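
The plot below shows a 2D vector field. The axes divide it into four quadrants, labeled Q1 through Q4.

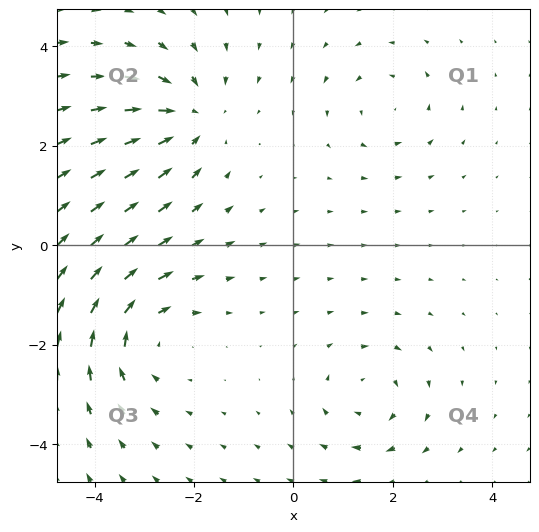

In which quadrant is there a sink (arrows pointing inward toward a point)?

Q2

The sink sits at approximately (-2.1, 2.6), which lies in quadrant Q2. The divergence there is about -4, negative as expected for a sink.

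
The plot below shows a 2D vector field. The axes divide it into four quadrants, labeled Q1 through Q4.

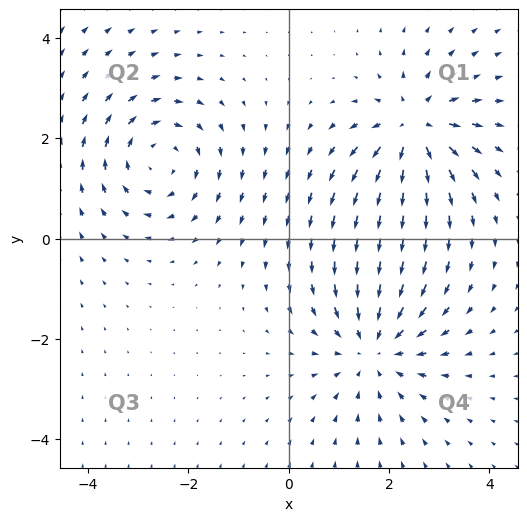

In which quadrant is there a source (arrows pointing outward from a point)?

Q1

The source sits at approximately (2.5, 2.2), which lies in quadrant Q1. The divergence there is about +5, positive as expected for a source.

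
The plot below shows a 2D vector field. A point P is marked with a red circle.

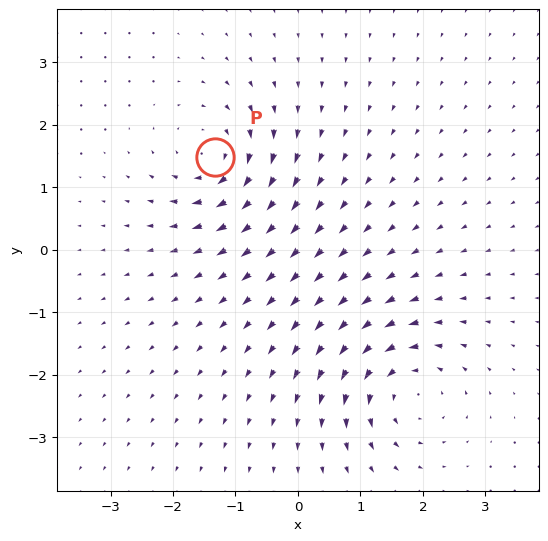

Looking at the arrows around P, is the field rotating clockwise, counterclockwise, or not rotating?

clockwise

Near P at (-1.3, 1.5) the arrows circulate clockwise. The curl (z-component) there is about -6; negative curl means clockwise rotation.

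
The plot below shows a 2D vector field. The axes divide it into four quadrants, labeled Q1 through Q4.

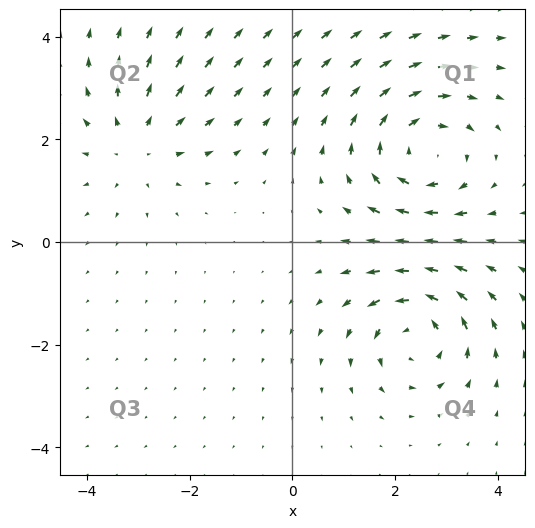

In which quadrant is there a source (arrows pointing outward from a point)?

Q2

The source sits at approximately (-3.0, 1.9), which lies in quadrant Q2. The divergence there is about +3, positive as expected for a source.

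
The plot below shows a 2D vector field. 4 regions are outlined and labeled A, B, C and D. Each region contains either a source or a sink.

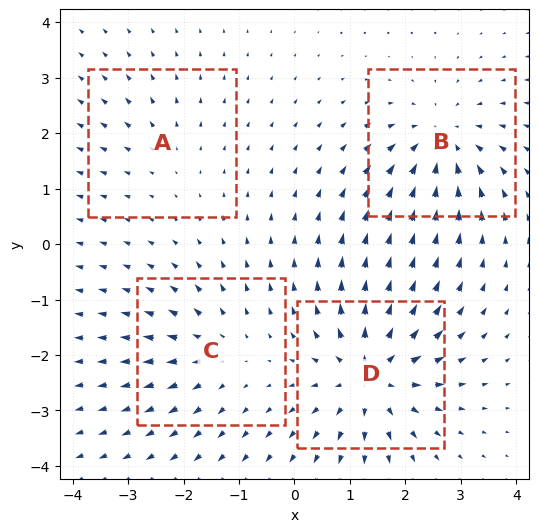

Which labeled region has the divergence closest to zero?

Divergence at each region's feature centre — A: about +2, B: about -6, C: about +4, D: about +7. Region A is closest to zero.

A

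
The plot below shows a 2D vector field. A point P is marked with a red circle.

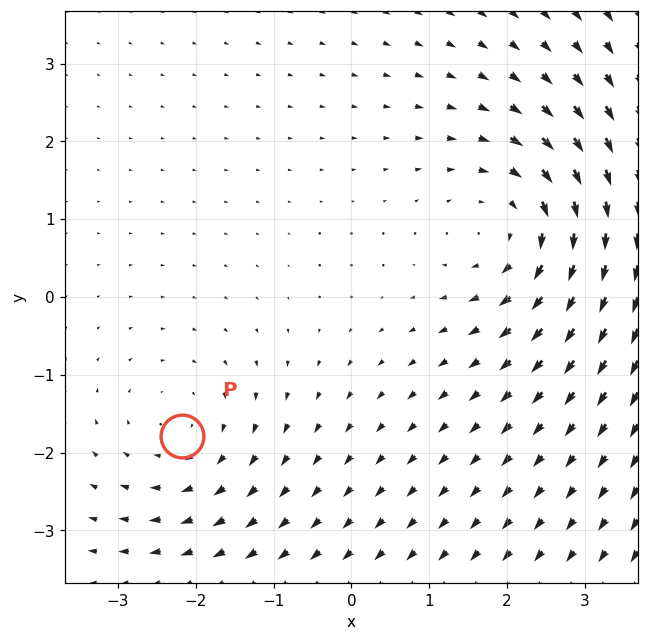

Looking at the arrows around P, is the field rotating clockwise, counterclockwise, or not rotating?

clockwise

Near P at (-2.2, -1.8) the arrows circulate clockwise. The curl (z-component) there is about -2; negative curl means clockwise rotation.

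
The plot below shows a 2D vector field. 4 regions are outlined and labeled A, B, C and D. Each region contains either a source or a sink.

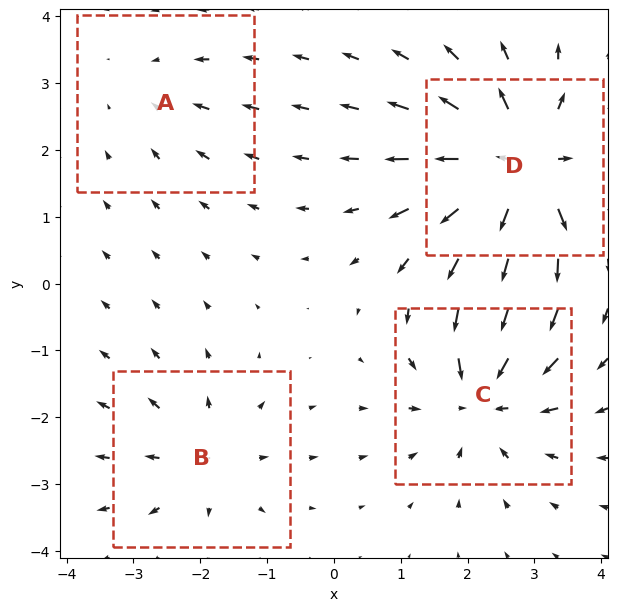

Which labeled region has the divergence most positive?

D

Divergence at each region's feature centre — A: about -2, B: about +4, C: about -6, D: about +8. Region D is most positive.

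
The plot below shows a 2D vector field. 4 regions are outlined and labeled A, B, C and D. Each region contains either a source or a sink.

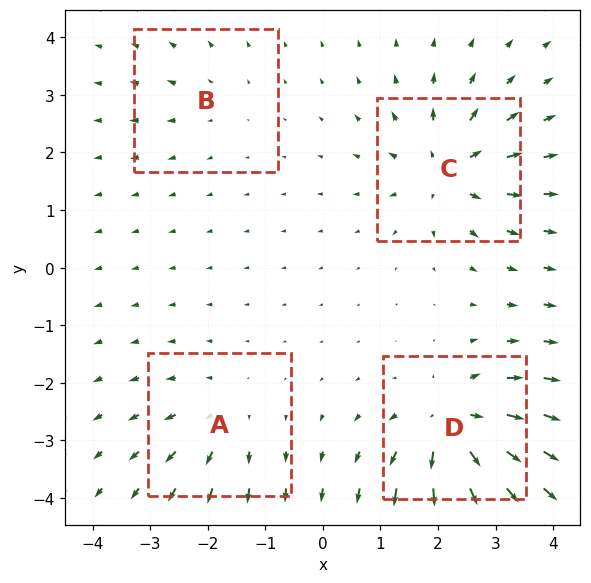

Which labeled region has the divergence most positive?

Divergence at each region's feature centre — A: about +4, B: about +2, C: about +6, D: about +8. Region D is most positive.

D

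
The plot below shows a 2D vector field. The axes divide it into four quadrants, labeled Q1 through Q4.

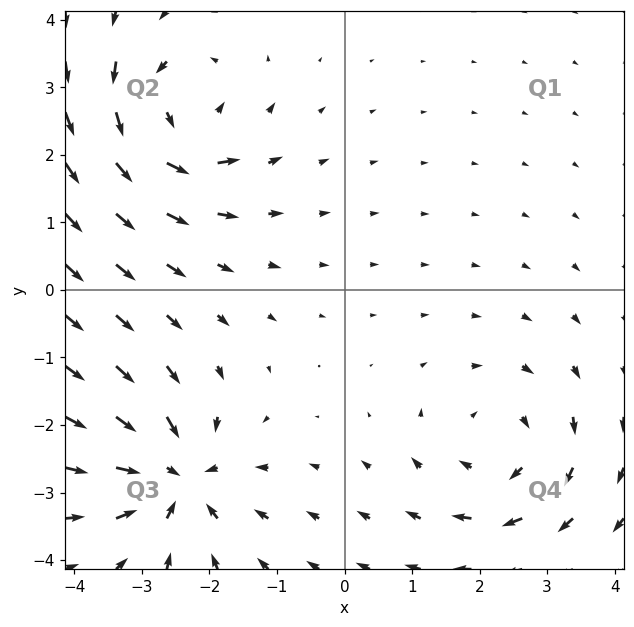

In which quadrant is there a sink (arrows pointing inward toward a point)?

Q3

The sink sits at approximately (-2.5, -2.8), which lies in quadrant Q3. The divergence there is about -4, negative as expected for a sink.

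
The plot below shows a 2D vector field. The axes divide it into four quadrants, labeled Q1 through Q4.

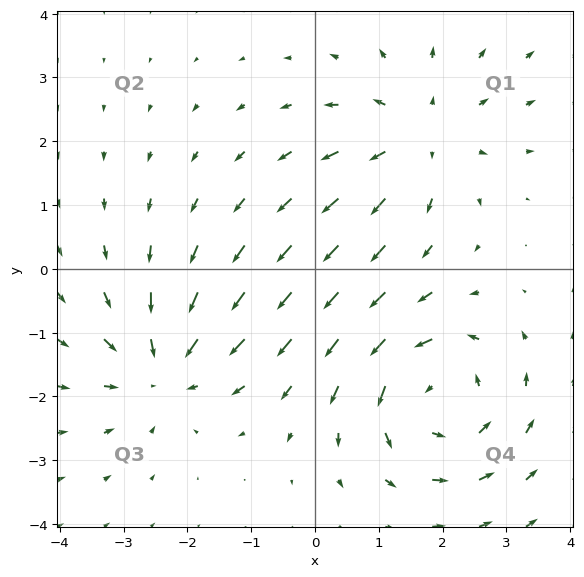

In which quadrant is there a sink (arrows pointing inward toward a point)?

The sink sits at approximately (-2.4, -1.5), which lies in quadrant Q3. The divergence there is about -4, negative as expected for a sink.

Q3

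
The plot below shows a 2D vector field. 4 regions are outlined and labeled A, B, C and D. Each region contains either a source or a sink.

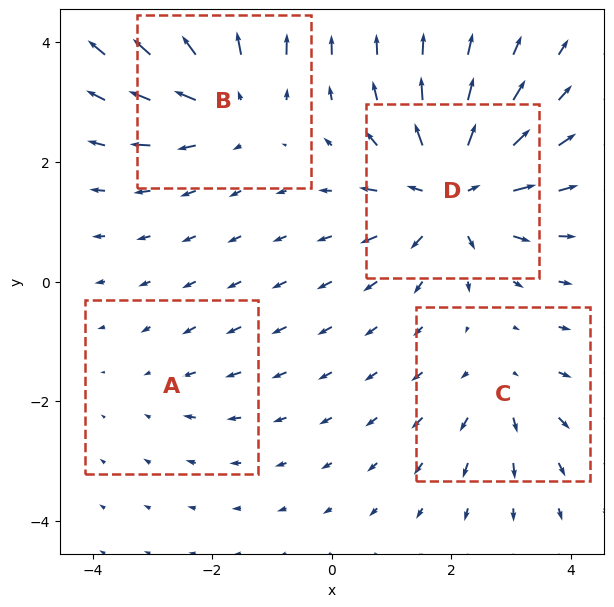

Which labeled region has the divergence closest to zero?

Divergence at each region's feature centre — A: about -2, B: about +5, C: about +3, D: about +7. Region A is closest to zero.

A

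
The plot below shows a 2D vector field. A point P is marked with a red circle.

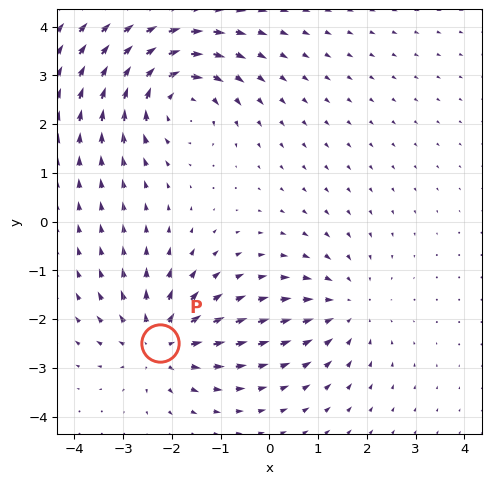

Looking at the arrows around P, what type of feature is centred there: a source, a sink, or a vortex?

source

At P (-2.2, -2.5) the arrows spread outward. Divergence about +4, curl ≈0 — positive divergence with near-zero curl is a source.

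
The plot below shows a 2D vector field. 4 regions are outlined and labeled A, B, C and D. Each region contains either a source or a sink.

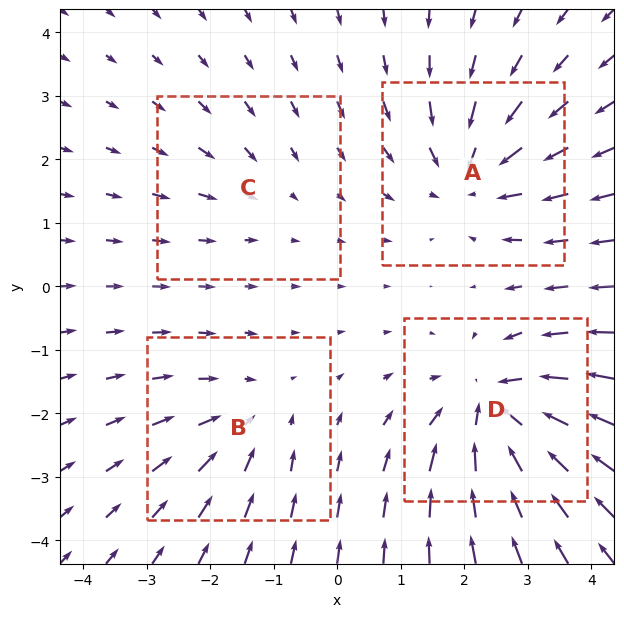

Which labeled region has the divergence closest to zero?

C

Divergence at each region's feature centre — A: about -5, B: about -3, C: about -2, D: about -6. Region C is closest to zero.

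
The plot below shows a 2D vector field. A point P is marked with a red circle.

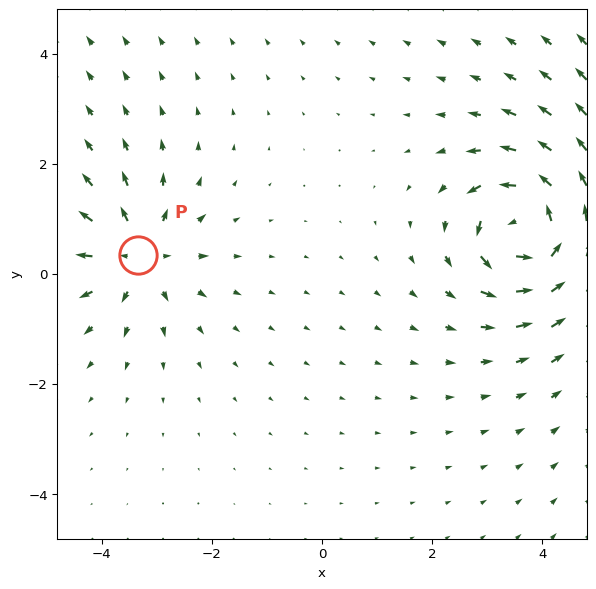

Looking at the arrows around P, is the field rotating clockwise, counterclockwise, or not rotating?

not rotating

Near P at (-3.3, 0.3) the arrows show no circulation. The curl there is ≈0.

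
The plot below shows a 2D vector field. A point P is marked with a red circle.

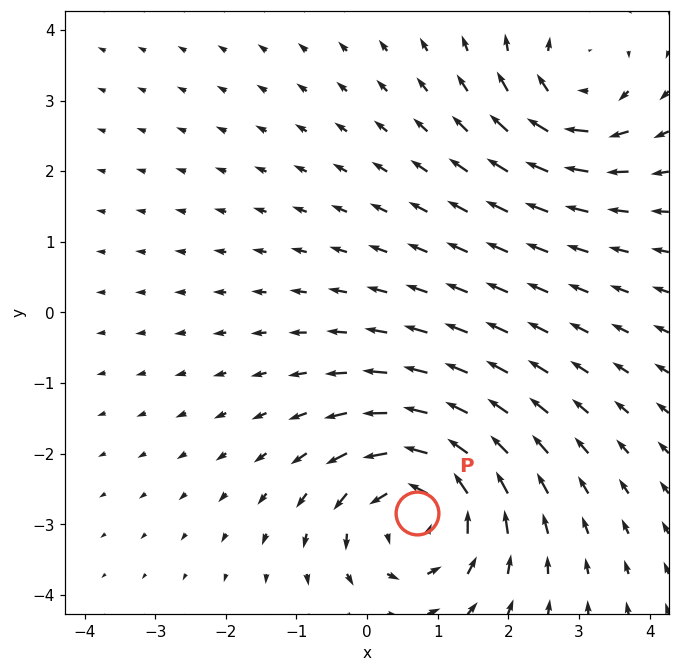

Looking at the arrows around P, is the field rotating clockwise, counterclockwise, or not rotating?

counterclockwise

Near P at (0.7, -2.8) the arrows circulate counterclockwise. The curl (z-component) there is about +5; positive curl means counterclockwise rotation.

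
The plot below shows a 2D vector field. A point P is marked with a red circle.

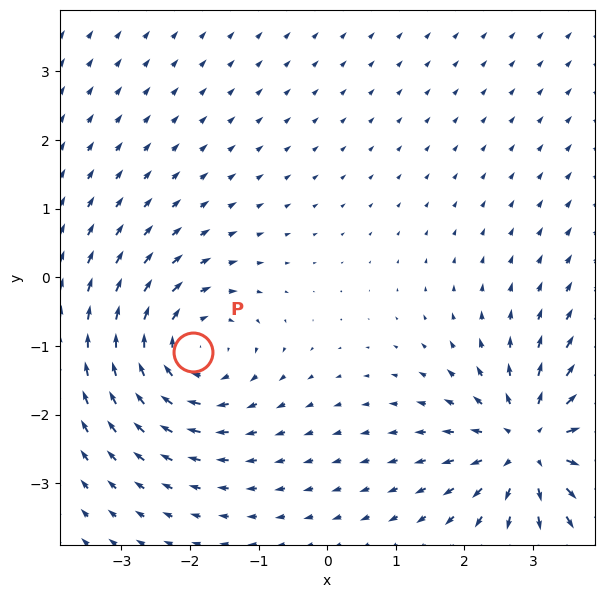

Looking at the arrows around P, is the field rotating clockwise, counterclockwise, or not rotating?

clockwise

Near P at (-2.0, -1.1) the arrows circulate clockwise. The curl (z-component) there is about -4; negative curl means clockwise rotation.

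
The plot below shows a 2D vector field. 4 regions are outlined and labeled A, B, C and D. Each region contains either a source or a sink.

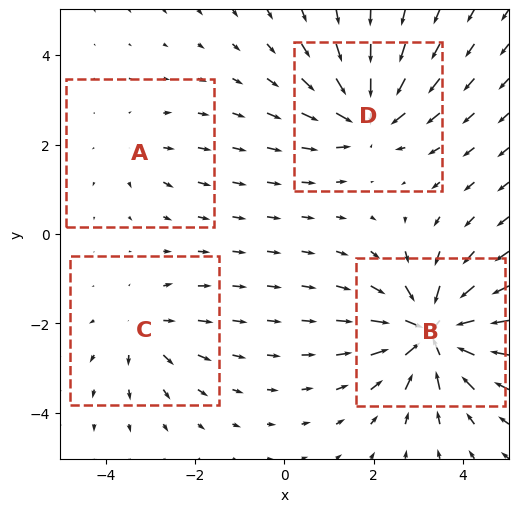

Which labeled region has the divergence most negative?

B

Divergence at each region's feature centre — A: about +2, B: about -9, C: about +4, D: about -6. Region B is most negative.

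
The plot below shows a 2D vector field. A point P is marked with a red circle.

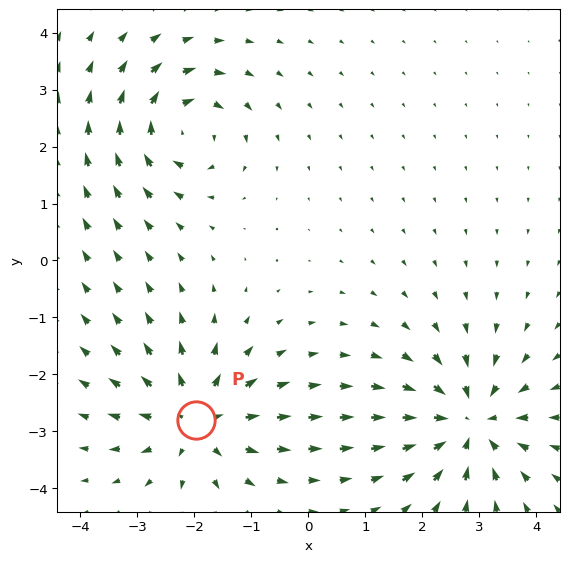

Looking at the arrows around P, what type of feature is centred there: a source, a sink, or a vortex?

At P (-2.0, -2.8) the arrows spread outward. Divergence about +5, curl ≈0 — positive divergence with near-zero curl is a source.

source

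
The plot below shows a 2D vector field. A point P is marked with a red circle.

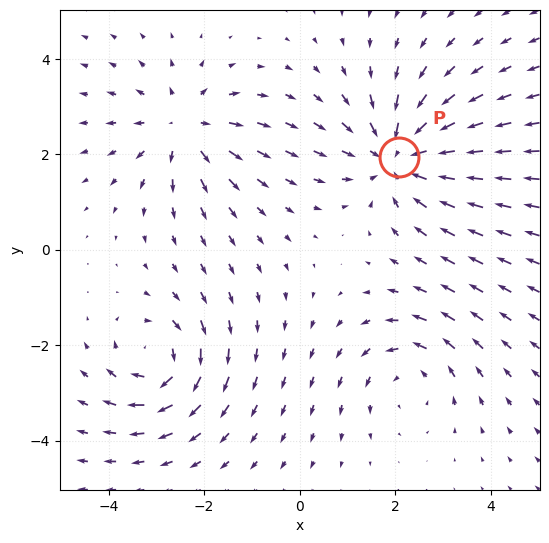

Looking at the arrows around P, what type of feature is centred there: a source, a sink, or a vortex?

At P (2.1, 1.9) the arrows converge inward. Divergence about -4, curl ≈0 — negative divergence with near-zero curl is a sink.

sink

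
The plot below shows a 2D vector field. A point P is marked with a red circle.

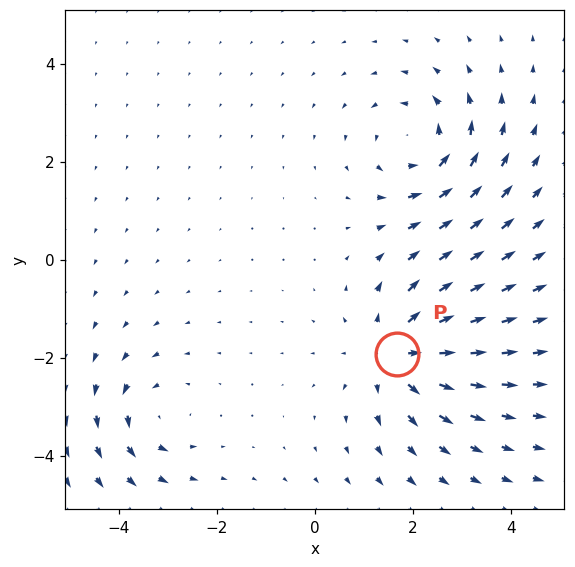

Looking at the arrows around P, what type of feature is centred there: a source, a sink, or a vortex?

At P (1.7, -1.9) the arrows spread outward. Divergence about +4, curl ≈0 — positive divergence with near-zero curl is a source.

source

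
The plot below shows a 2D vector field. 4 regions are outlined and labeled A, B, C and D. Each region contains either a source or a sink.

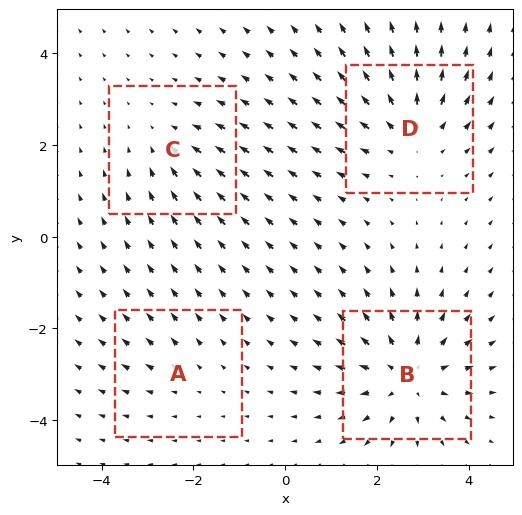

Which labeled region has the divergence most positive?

Divergence at each region's feature centre — A: about +2, B: about +6, C: about -3, D: about +5. Region B is most positive.

B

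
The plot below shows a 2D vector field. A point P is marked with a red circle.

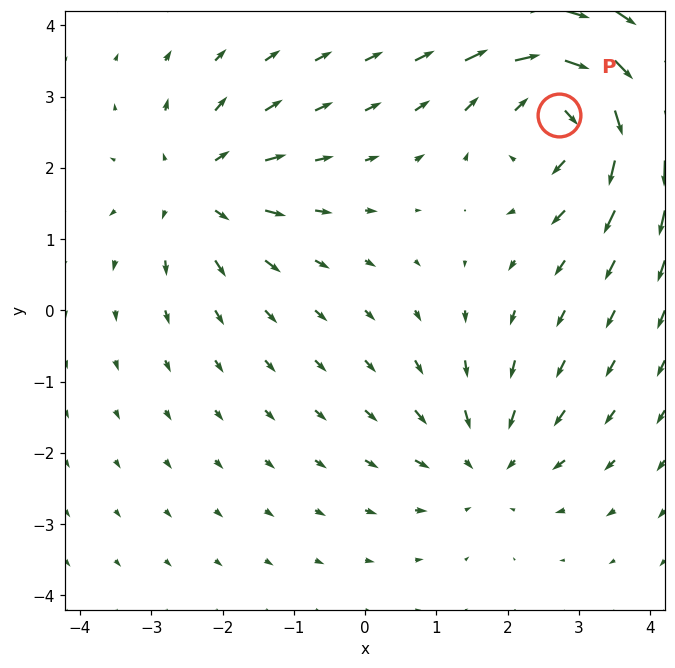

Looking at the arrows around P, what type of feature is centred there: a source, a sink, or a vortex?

At P (2.7, 2.7) the arrows circulate clockwise. Divergence ≈0, curl about -5 — near-zero divergence with nonzero curl is a vortex.

vortex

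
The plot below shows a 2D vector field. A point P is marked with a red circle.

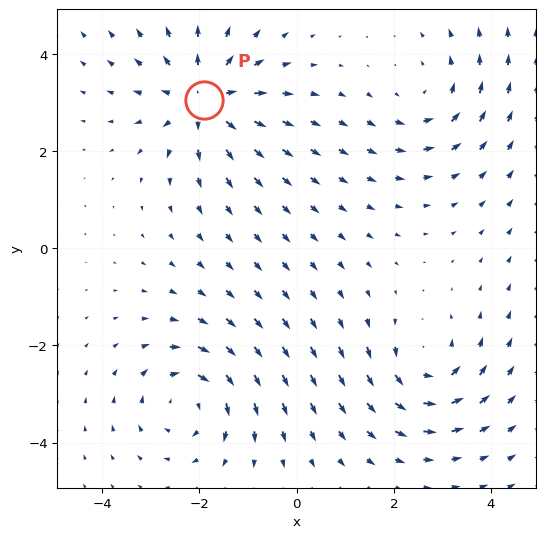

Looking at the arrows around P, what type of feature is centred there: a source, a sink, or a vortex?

At P (-1.9, 3.1) the arrows spread outward. Divergence about +5, curl ≈0 — positive divergence with near-zero curl is a source.

source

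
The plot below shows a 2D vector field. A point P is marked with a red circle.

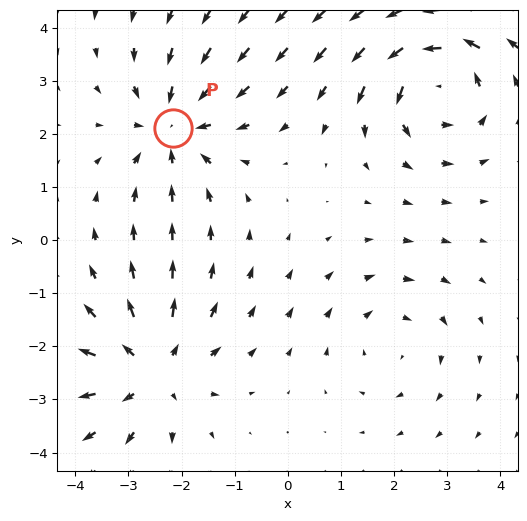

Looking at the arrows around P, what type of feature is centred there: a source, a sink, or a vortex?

At P (-2.2, 2.1) the arrows converge inward. Divergence about -4, curl ≈0 — negative divergence with near-zero curl is a sink.

sink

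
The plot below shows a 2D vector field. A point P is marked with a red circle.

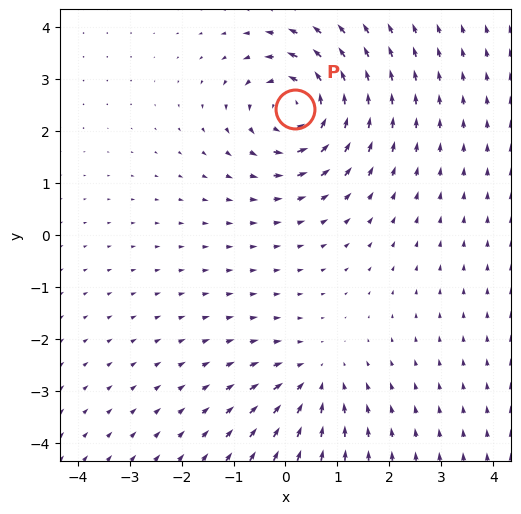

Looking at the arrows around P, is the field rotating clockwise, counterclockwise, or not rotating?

Near P at (0.2, 2.4) the arrows circulate counterclockwise. The curl (z-component) there is about +5; positive curl means counterclockwise rotation.

counterclockwise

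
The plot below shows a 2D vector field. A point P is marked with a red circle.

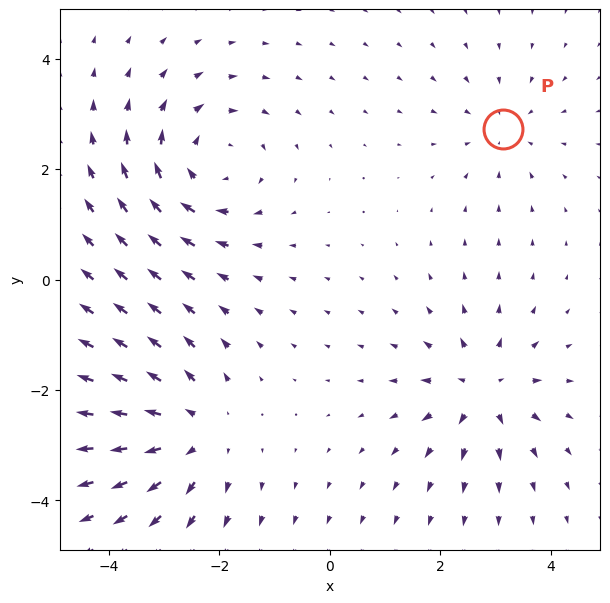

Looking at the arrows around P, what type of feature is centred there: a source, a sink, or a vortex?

sink

At P (3.1, 2.7) the arrows converge inward. Divergence about -3, curl ≈0 — negative divergence with near-zero curl is a sink.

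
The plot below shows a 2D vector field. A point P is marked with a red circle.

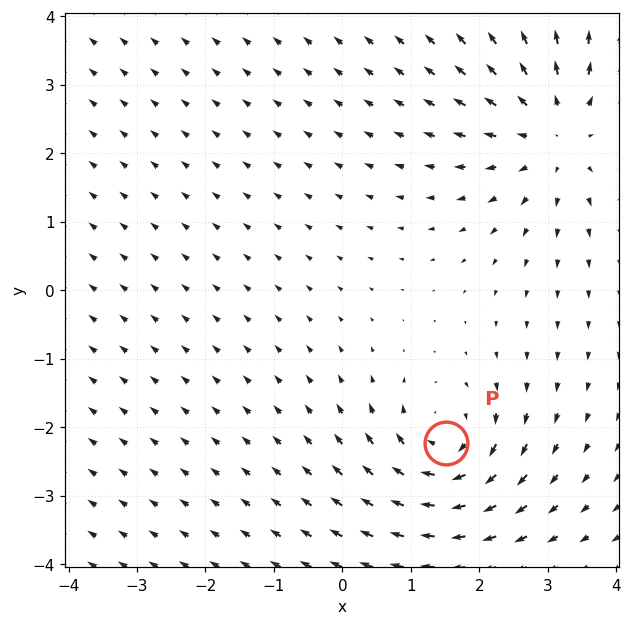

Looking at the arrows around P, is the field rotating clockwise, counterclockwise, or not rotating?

clockwise

Near P at (1.5, -2.2) the arrows circulate clockwise. The curl (z-component) there is about -4; negative curl means clockwise rotation.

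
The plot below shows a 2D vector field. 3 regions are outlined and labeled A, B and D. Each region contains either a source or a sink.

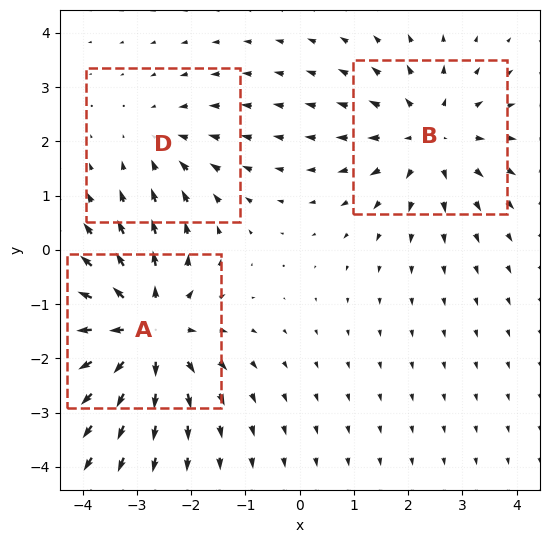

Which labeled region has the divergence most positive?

Divergence at each region's feature centre — A: about +4, B: about +3, D: about -2. Region A is most positive.

A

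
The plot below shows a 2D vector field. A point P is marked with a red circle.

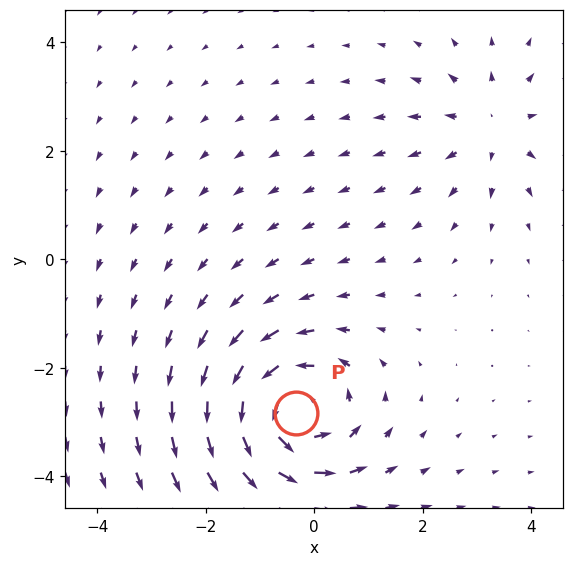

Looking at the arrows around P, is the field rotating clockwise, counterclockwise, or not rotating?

counterclockwise

Near P at (-0.3, -2.8) the arrows circulate counterclockwise. The curl (z-component) there is about +4; positive curl means counterclockwise rotation.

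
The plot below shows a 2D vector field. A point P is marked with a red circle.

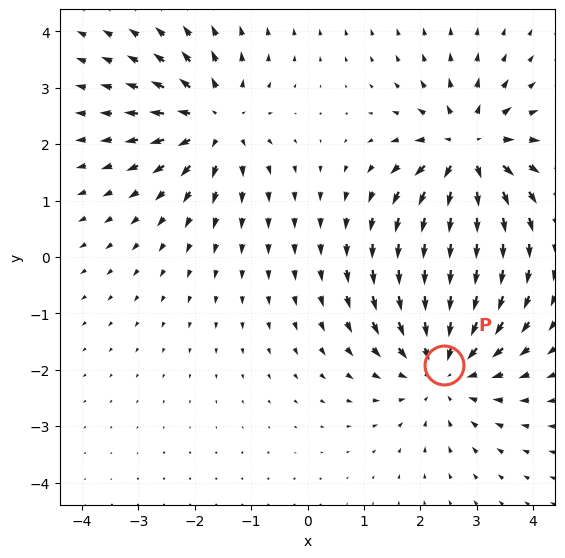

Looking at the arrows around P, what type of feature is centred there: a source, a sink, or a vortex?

At P (2.4, -1.9) the arrows converge inward. Divergence about -3, curl ≈0 — negative divergence with near-zero curl is a sink.

sink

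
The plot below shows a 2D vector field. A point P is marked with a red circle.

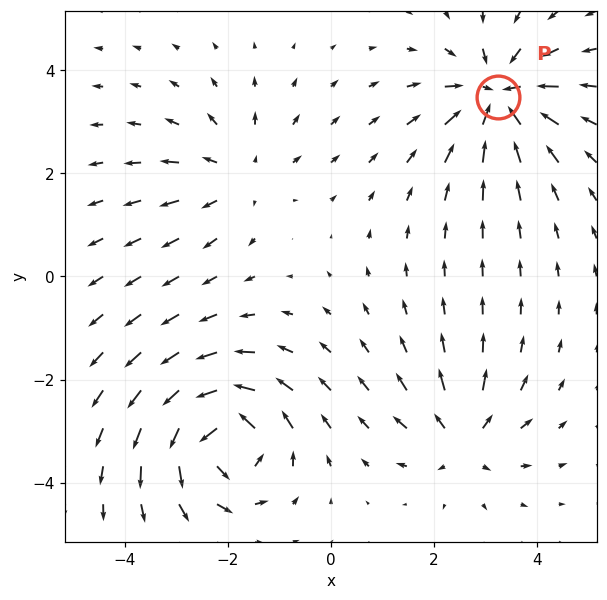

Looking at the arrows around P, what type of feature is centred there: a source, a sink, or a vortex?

At P (3.3, 3.5) the arrows converge inward. Divergence about -6, curl ≈0 — negative divergence with near-zero curl is a sink.

sink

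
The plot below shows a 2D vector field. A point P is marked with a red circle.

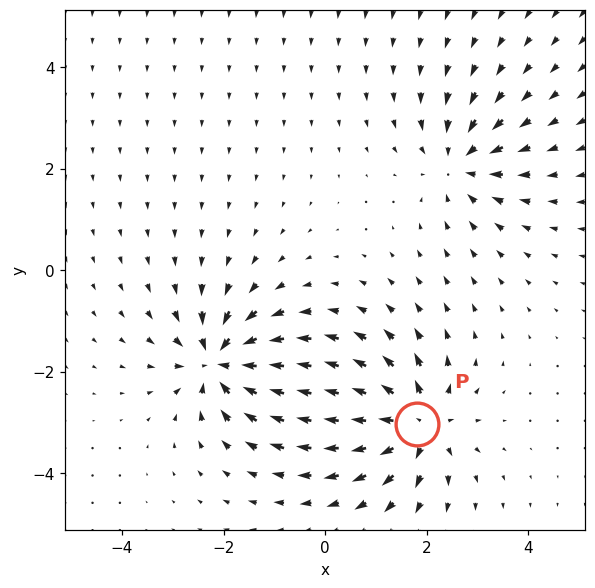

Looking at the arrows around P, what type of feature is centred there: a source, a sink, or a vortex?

source

At P (1.8, -3.0) the arrows spread outward. Divergence about +6, curl ≈0 — positive divergence with near-zero curl is a source.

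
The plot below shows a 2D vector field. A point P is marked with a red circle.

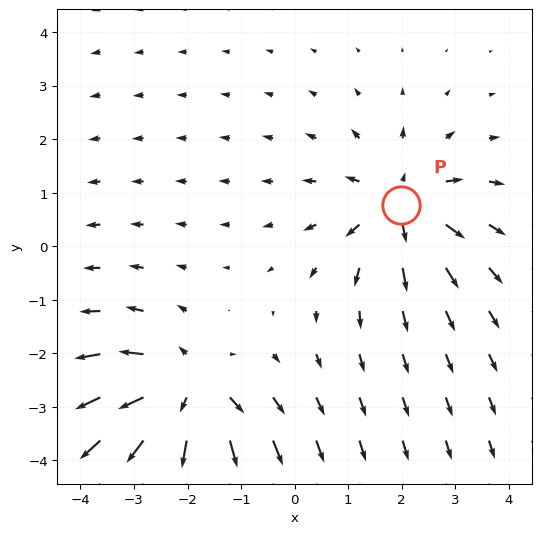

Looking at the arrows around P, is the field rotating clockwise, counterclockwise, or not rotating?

not rotating

Near P at (2.0, 0.8) the arrows show no circulation. The curl there is ≈0.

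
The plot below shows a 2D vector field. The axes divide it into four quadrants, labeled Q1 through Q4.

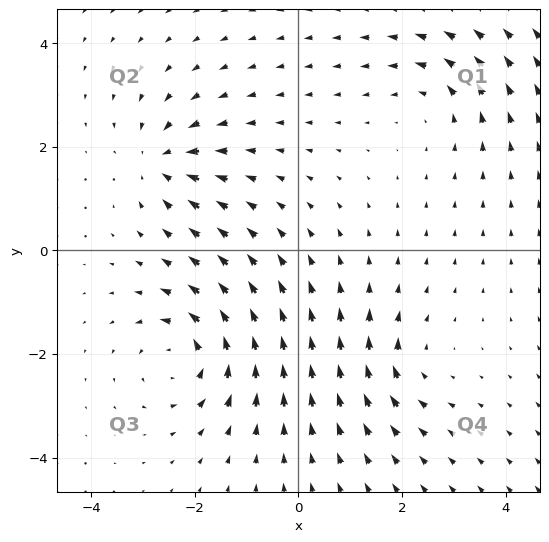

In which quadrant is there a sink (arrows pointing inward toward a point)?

The sink sits at approximately (-2.6, 1.7), which lies in quadrant Q2. The divergence there is about -5, negative as expected for a sink.

Q2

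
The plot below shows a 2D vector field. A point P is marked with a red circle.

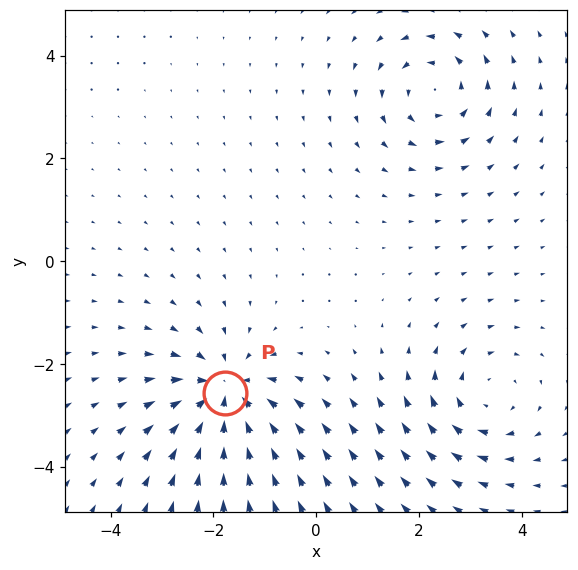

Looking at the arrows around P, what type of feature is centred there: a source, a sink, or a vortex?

At P (-1.8, -2.6) the arrows converge inward. Divergence about -6, curl ≈0 — negative divergence with near-zero curl is a sink.

sink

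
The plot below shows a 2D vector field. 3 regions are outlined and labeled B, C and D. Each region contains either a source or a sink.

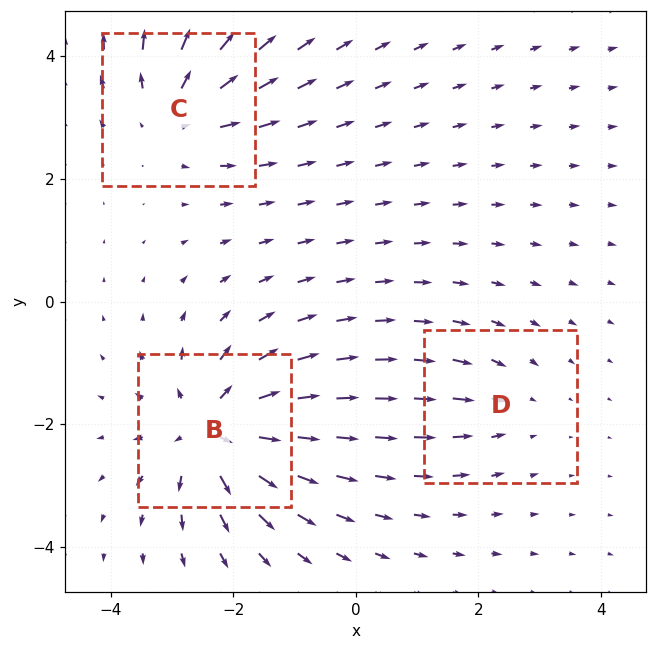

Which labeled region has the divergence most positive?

B

Divergence at each region's feature centre — B: about +5, C: about +4, D: about -2. Region B is most positive.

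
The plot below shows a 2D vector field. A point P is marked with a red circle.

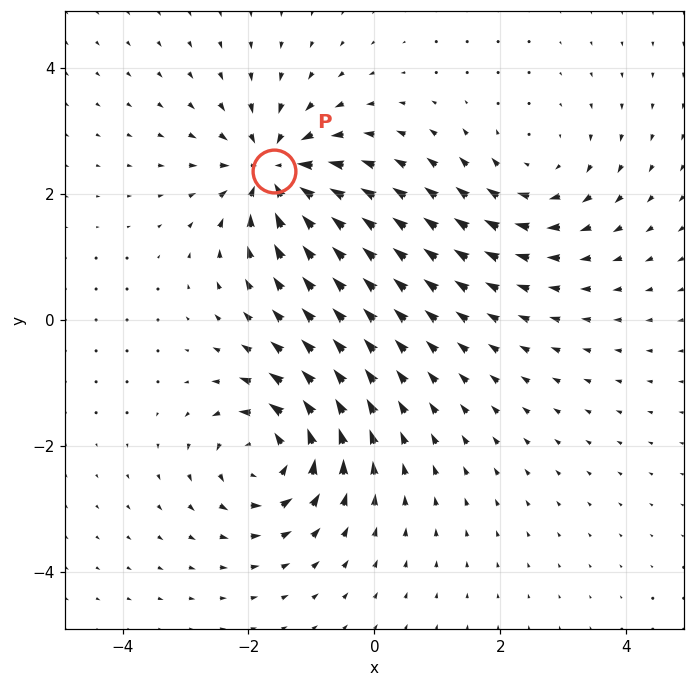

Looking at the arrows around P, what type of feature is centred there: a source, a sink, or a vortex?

sink

At P (-1.6, 2.4) the arrows converge inward. Divergence about -7, curl ≈0 — negative divergence with near-zero curl is a sink.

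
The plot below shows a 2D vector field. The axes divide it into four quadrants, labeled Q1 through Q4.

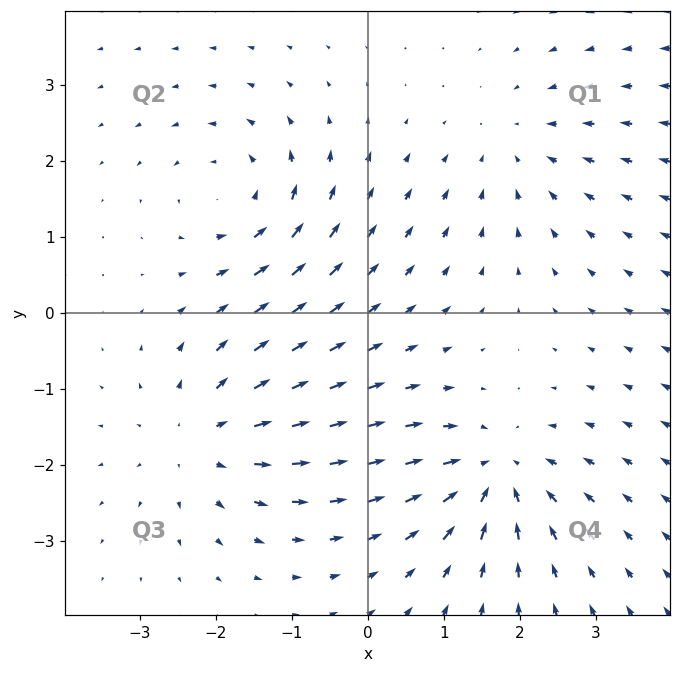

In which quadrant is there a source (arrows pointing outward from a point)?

The source sits at approximately (-2.1, -1.6), which lies in quadrant Q3. The divergence there is about +4, positive as expected for a source.

Q3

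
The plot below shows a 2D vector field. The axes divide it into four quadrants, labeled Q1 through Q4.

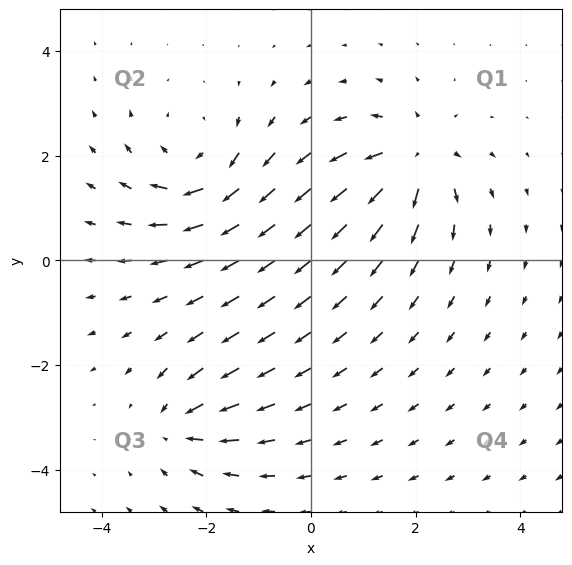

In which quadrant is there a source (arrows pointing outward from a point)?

Q1

The source sits at approximately (2.0, 2.0), which lies in quadrant Q1. The divergence there is about +5, positive as expected for a source.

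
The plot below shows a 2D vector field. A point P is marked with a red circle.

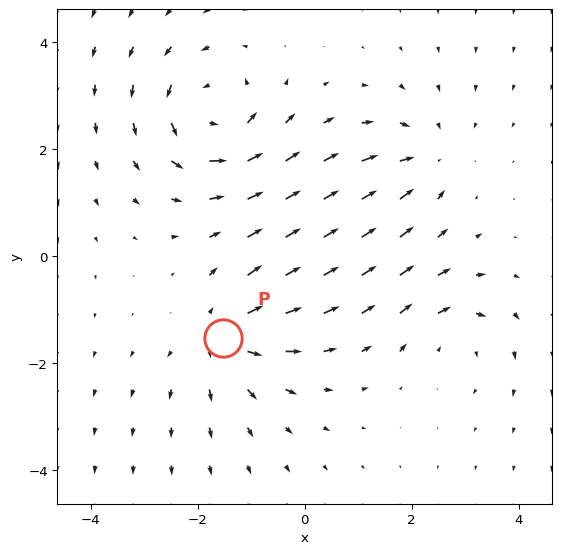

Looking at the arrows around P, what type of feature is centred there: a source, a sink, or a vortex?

At P (-1.5, -1.5) the arrows spread outward. Divergence about +4, curl ≈0 — positive divergence with near-zero curl is a source.

source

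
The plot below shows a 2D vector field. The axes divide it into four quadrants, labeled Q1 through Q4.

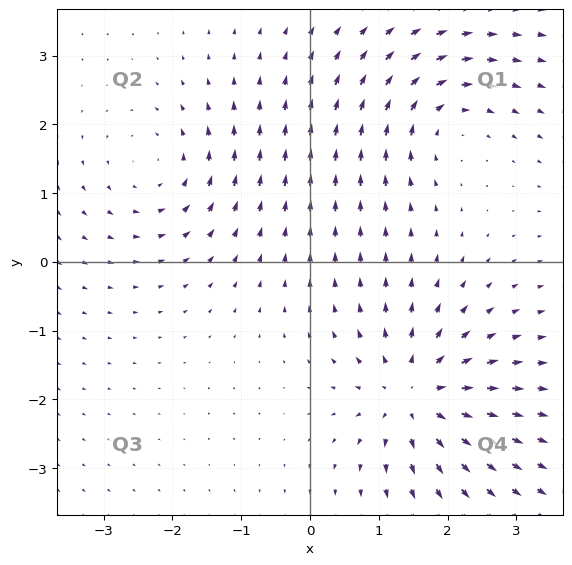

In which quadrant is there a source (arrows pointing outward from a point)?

Q4

The source sits at approximately (1.5, -1.9), which lies in quadrant Q4. The divergence there is about +5, positive as expected for a source.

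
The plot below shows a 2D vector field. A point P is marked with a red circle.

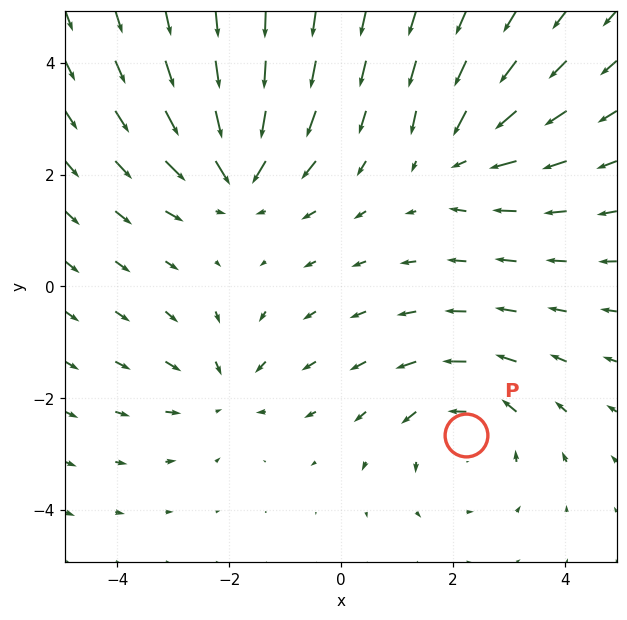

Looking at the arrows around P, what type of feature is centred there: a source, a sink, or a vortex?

vortex

At P (2.2, -2.7) the arrows circulate counterclockwise. Divergence ≈0, curl about +3 — near-zero divergence with nonzero curl is a vortex.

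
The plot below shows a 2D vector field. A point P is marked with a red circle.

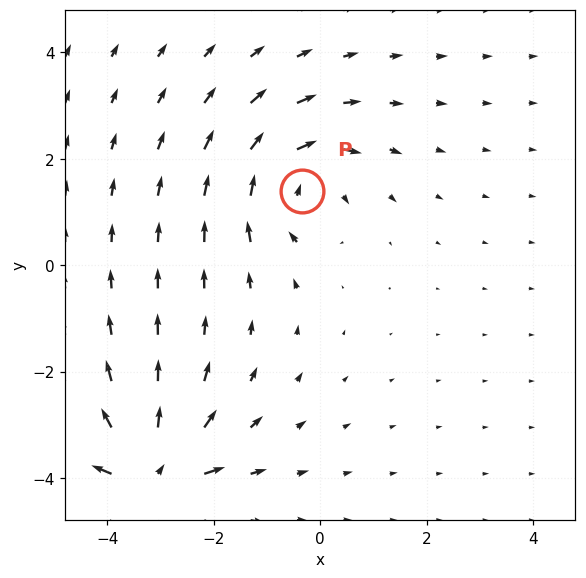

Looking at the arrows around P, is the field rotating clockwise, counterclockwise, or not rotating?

Near P at (-0.3, 1.4) the arrows circulate clockwise. The curl (z-component) there is about -3; negative curl means clockwise rotation.

clockwise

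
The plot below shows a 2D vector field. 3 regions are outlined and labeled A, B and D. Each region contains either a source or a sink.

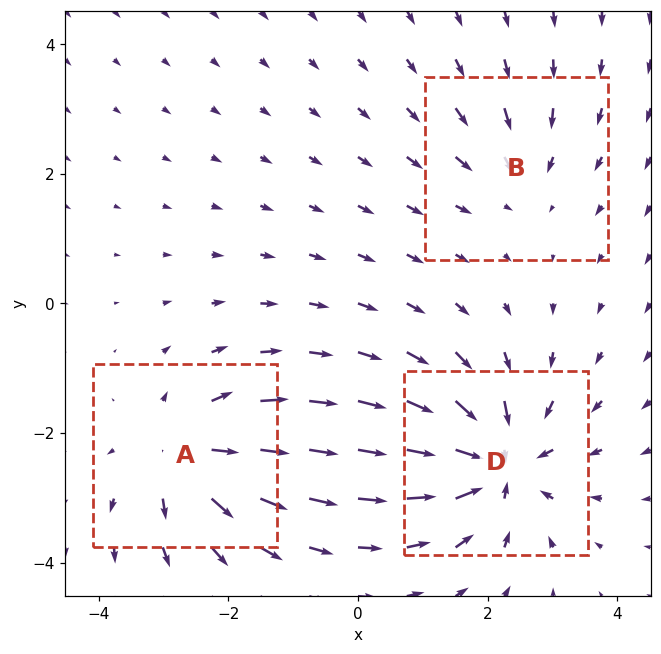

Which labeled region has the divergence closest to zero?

Divergence at each region's feature centre — A: about +4, B: about -2, D: about -6. Region B is closest to zero.

B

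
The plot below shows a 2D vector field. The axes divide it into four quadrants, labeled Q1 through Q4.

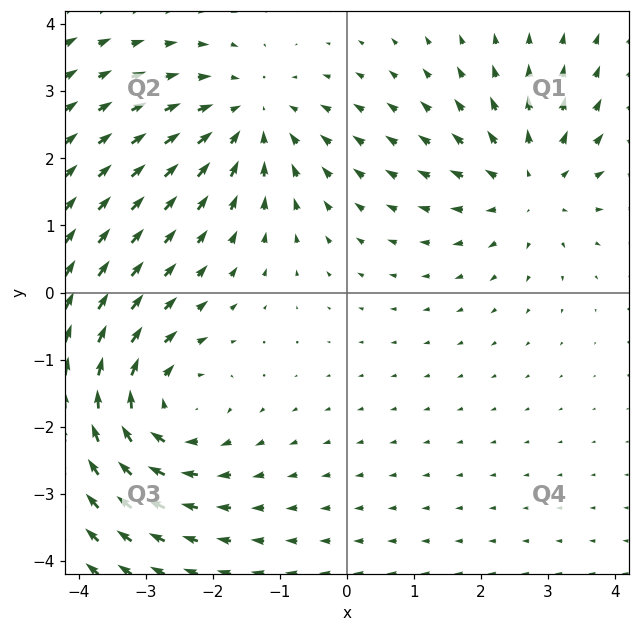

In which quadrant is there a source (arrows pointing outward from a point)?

The source sits at approximately (2.7, 1.6), which lies in quadrant Q1. The divergence there is about +3, positive as expected for a source.

Q1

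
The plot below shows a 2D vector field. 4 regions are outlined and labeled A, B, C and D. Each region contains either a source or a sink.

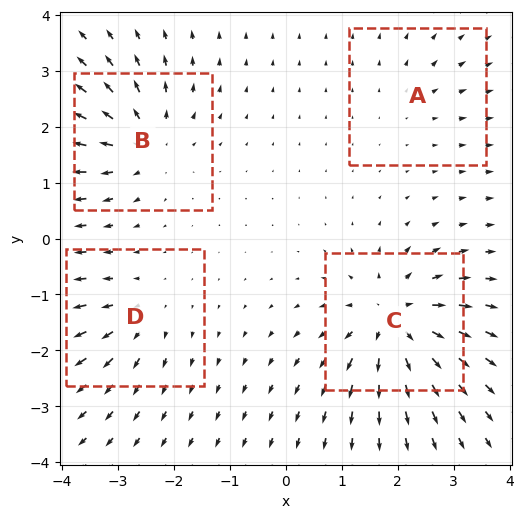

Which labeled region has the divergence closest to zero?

Divergence at each region's feature centre — A: about +2, B: about +6, C: about +8, D: about +4. Region A is closest to zero.

A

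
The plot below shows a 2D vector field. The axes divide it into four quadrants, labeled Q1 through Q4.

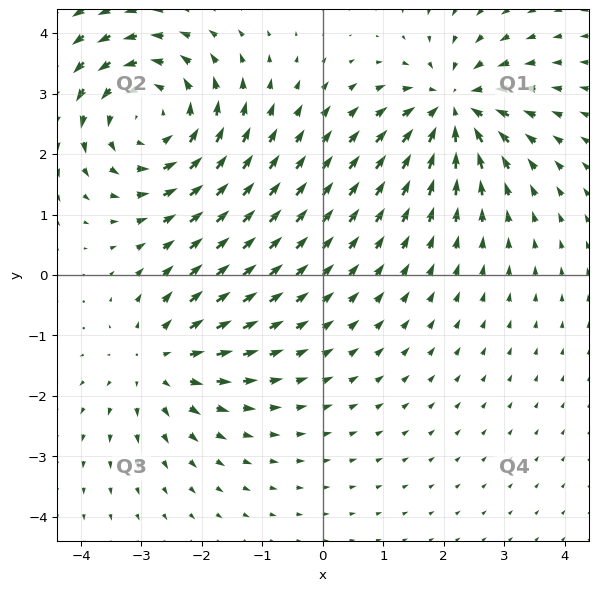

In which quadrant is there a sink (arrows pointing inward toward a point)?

Q1

The sink sits at approximately (2.2, 2.8), which lies in quadrant Q1. The divergence there is about -5, negative as expected for a sink.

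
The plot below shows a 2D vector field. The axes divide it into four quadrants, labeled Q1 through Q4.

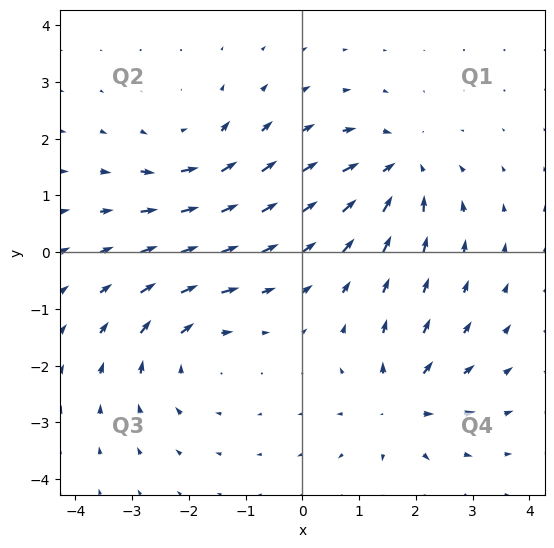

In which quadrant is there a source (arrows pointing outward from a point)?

Q4

The source sits at approximately (1.7, -2.7), which lies in quadrant Q4. The divergence there is about +5, positive as expected for a source.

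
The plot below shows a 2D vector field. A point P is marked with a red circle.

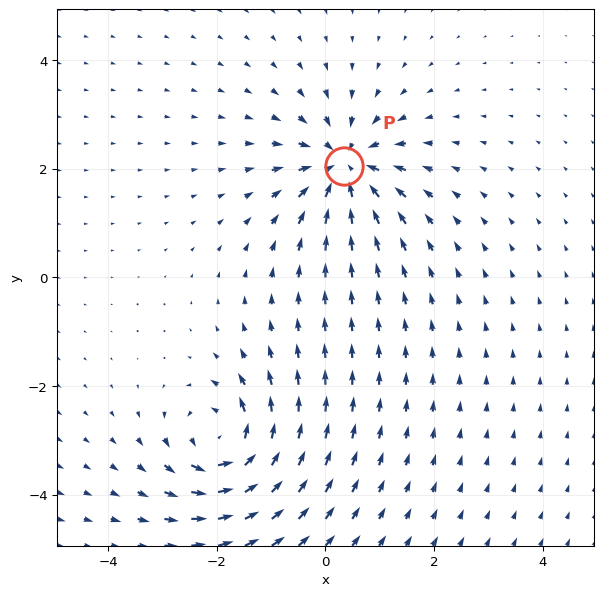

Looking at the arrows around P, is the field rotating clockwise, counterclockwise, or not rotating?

not rotating

Near P at (0.3, 2.1) the arrows show no circulation. The curl there is ≈0.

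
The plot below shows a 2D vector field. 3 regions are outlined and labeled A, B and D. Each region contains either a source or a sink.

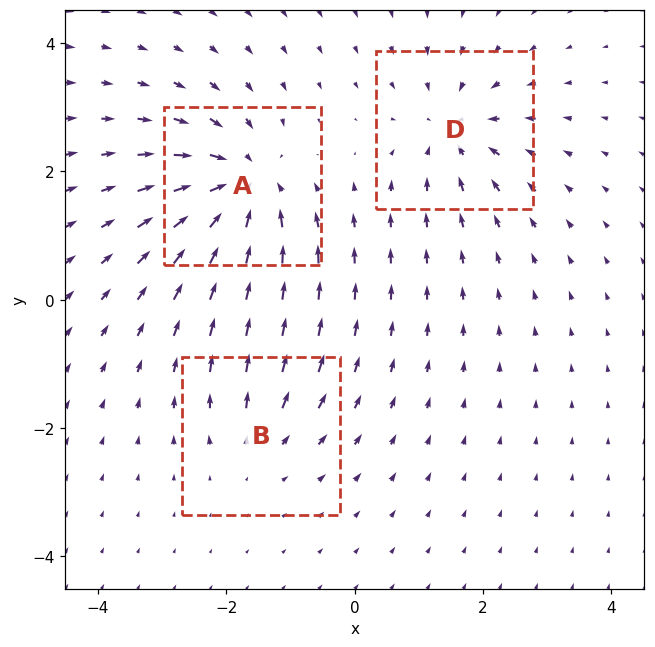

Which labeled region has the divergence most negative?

Divergence at each region's feature centre — A: about -6, B: about +2, D: about -4. Region A is most negative.

A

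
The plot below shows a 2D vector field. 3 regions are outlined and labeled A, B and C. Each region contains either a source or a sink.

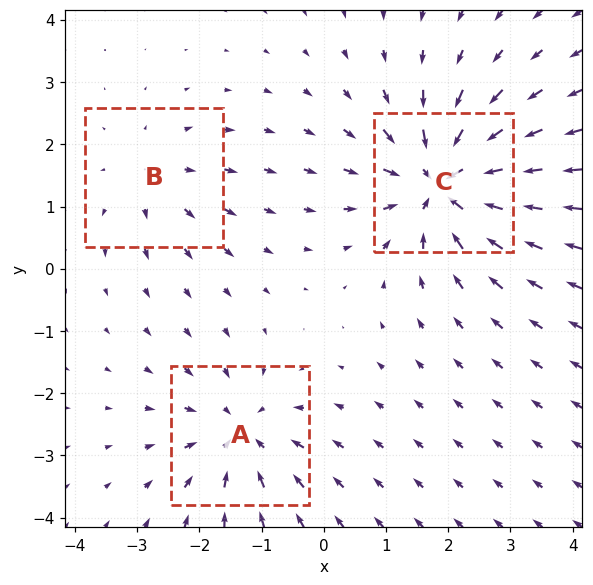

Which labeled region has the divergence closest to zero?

B

Divergence at each region's feature centre — A: about -3, B: about +2, C: about -5. Region B is closest to zero.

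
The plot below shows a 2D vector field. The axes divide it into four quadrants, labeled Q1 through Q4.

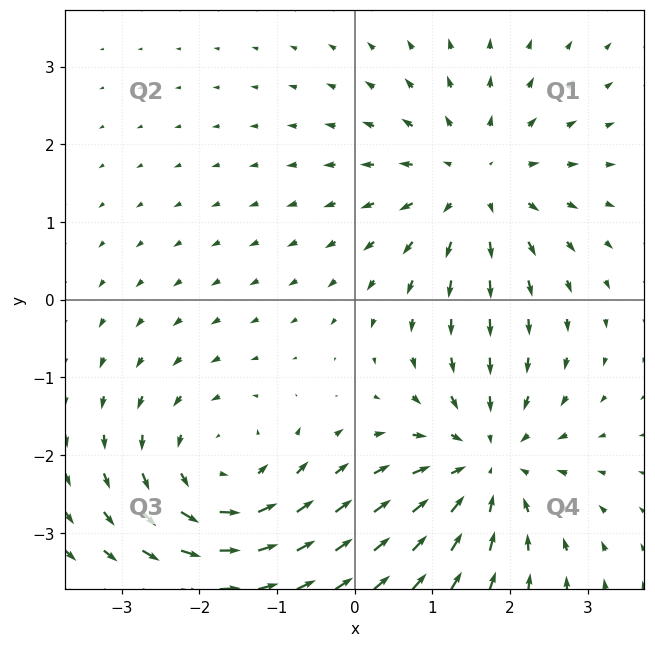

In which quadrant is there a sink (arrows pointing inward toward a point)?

Q4

The sink sits at approximately (1.7, -2.1), which lies in quadrant Q4. The divergence there is about -5, negative as expected for a sink.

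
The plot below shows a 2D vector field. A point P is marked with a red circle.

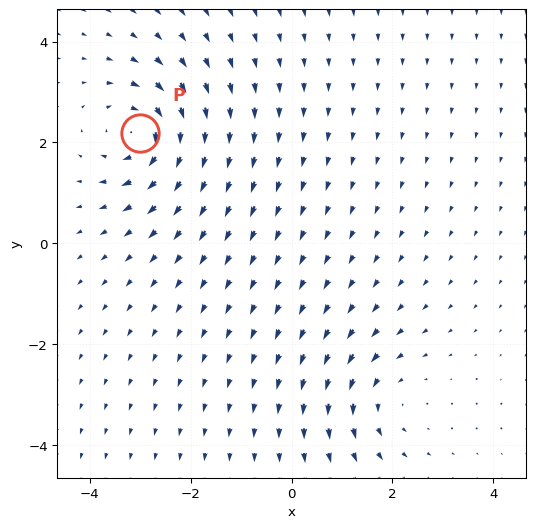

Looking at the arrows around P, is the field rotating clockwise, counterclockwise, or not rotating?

Near P at (-3.0, 2.2) the arrows circulate clockwise. The curl (z-component) there is about -5; negative curl means clockwise rotation.

clockwise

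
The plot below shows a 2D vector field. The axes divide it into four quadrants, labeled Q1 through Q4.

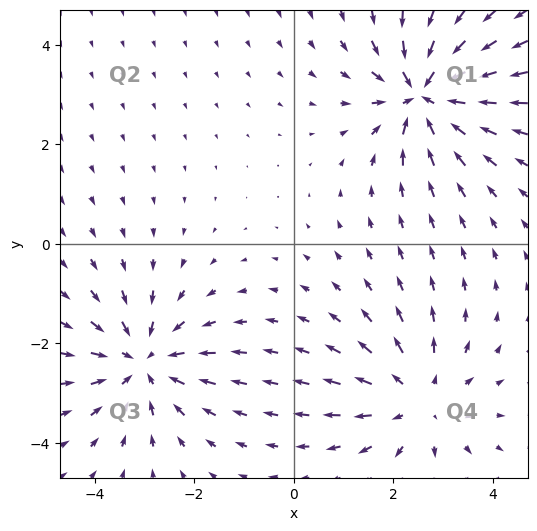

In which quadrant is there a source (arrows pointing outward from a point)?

Q4

The source sits at approximately (2.5, -3.2), which lies in quadrant Q4. The divergence there is about +3, positive as expected for a source.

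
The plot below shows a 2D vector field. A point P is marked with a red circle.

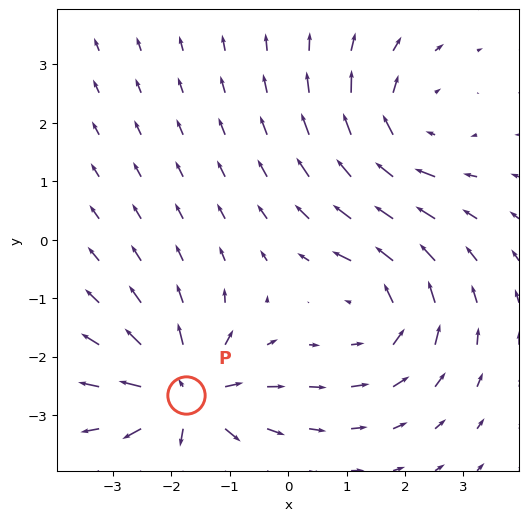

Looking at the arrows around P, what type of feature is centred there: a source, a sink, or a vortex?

At P (-1.7, -2.7) the arrows spread outward. Divergence about +6, curl ≈0 — positive divergence with near-zero curl is a source.

source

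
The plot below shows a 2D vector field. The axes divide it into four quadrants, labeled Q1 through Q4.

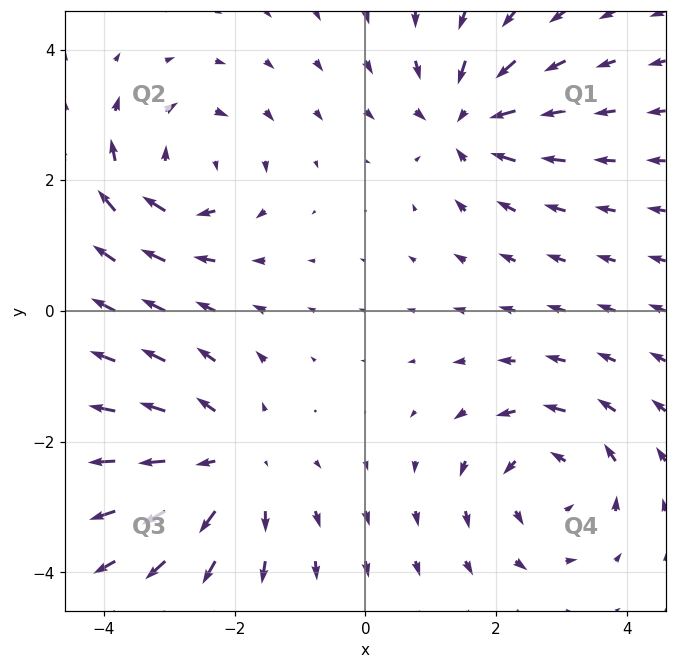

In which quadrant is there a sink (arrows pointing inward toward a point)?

The sink sits at approximately (1.5, 2.9), which lies in quadrant Q1. The divergence there is about -4, negative as expected for a sink.

Q1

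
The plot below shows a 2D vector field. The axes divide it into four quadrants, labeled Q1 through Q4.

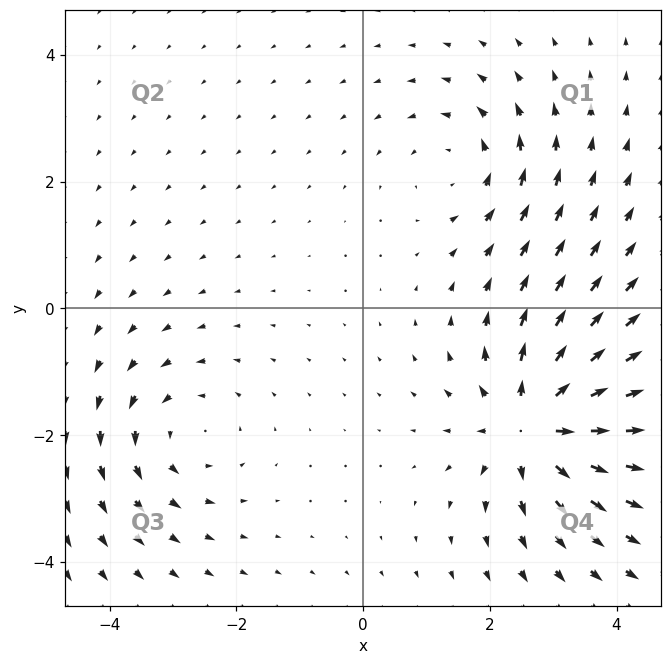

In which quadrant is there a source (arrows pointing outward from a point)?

Q4

The source sits at approximately (2.7, -1.8), which lies in quadrant Q4. The divergence there is about +6, positive as expected for a source.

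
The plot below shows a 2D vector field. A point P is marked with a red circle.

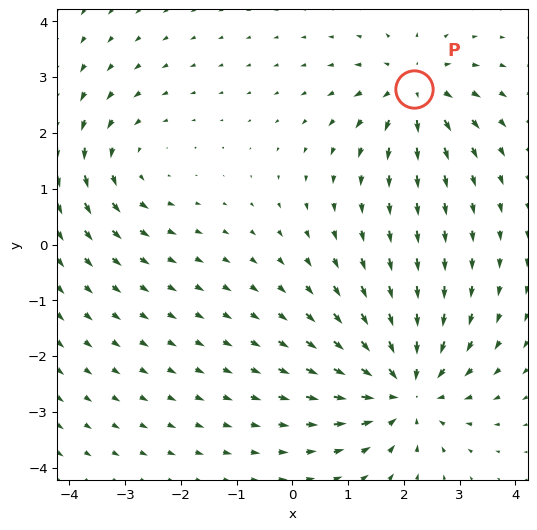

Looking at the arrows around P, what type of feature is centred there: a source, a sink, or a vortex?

source

At P (2.2, 2.8) the arrows spread outward. Divergence about +4, curl ≈0 — positive divergence with near-zero curl is a source.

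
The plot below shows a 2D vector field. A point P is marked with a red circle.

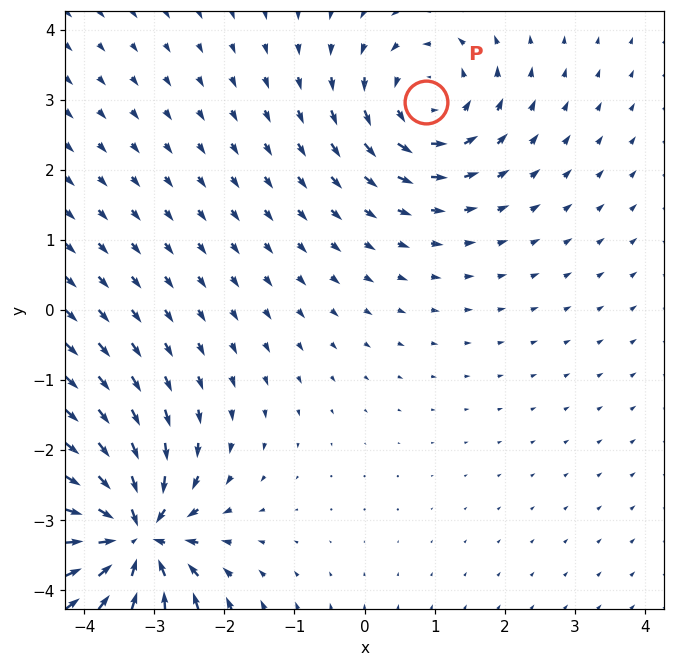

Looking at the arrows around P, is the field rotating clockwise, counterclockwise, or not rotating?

counterclockwise

Near P at (0.9, 3.0) the arrows circulate counterclockwise. The curl (z-component) there is about +3; positive curl means counterclockwise rotation.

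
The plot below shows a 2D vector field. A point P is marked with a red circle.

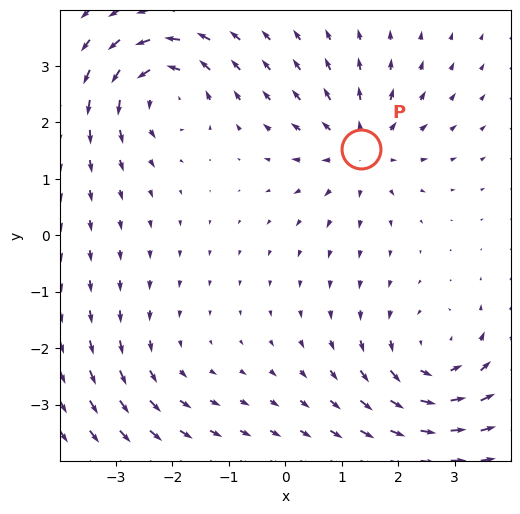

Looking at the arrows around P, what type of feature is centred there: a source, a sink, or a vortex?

source

At P (1.3, 1.5) the arrows spread outward. Divergence about +5, curl ≈0 — positive divergence with near-zero curl is a source.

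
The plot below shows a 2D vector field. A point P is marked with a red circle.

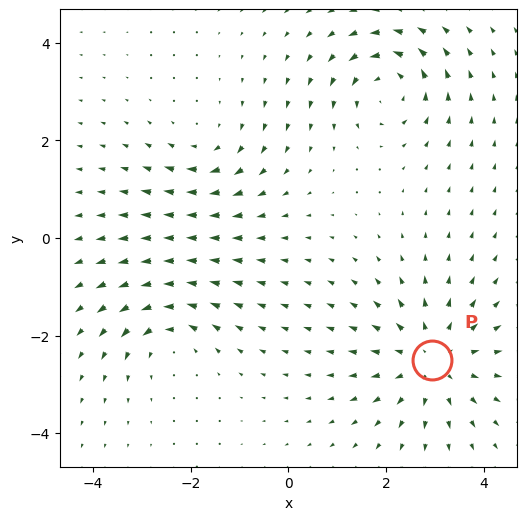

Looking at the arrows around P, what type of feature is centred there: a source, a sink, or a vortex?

At P (3.0, -2.5) the arrows spread outward. Divergence about +4, curl ≈0 — positive divergence with near-zero curl is a source.

source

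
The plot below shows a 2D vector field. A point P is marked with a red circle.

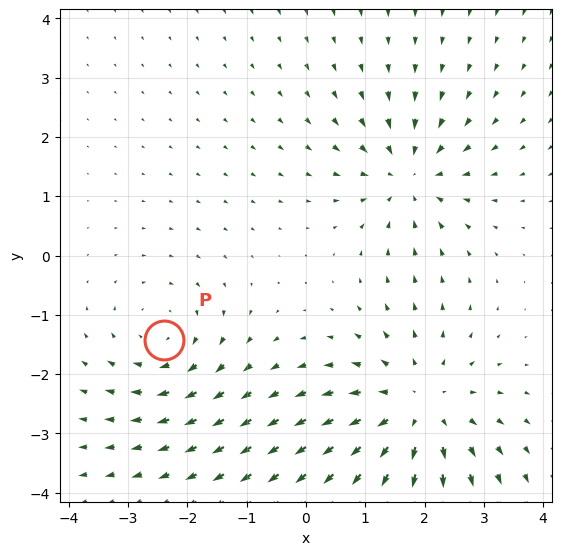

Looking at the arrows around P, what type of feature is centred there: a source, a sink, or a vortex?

vortex

At P (-2.4, -1.4) the arrows circulate clockwise. Divergence ≈0, curl about -3 — near-zero divergence with nonzero curl is a vortex.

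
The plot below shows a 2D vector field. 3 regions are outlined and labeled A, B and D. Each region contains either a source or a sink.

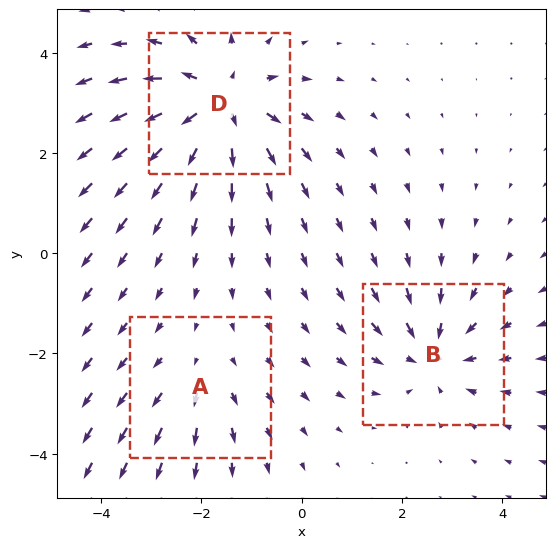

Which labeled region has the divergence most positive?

Divergence at each region's feature centre — A: about +2, B: about -3, D: about +5. Region D is most positive.

D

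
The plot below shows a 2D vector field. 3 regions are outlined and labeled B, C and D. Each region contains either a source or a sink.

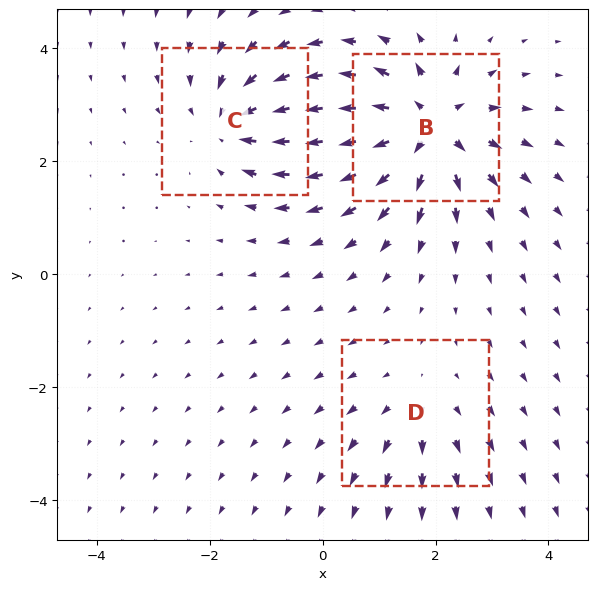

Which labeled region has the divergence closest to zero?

D

Divergence at each region's feature centre — B: about +5, C: about -4, D: about +2. Region D is closest to zero.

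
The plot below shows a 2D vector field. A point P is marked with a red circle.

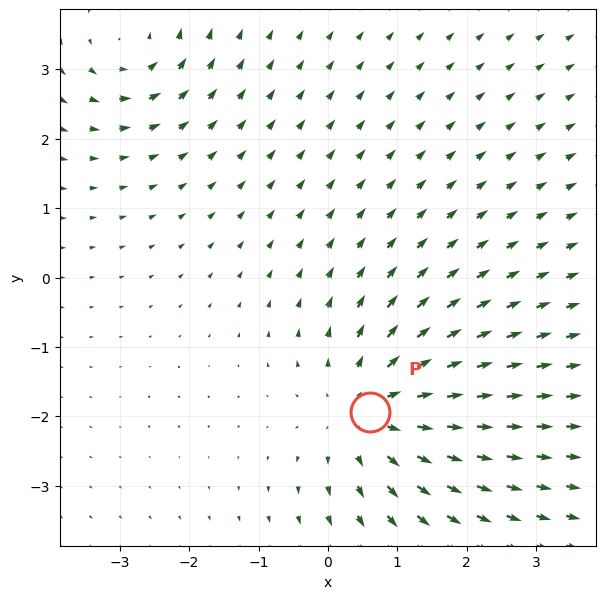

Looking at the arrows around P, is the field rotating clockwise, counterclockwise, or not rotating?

not rotating

Near P at (0.6, -1.9) the arrows show no circulation. The curl there is ≈0.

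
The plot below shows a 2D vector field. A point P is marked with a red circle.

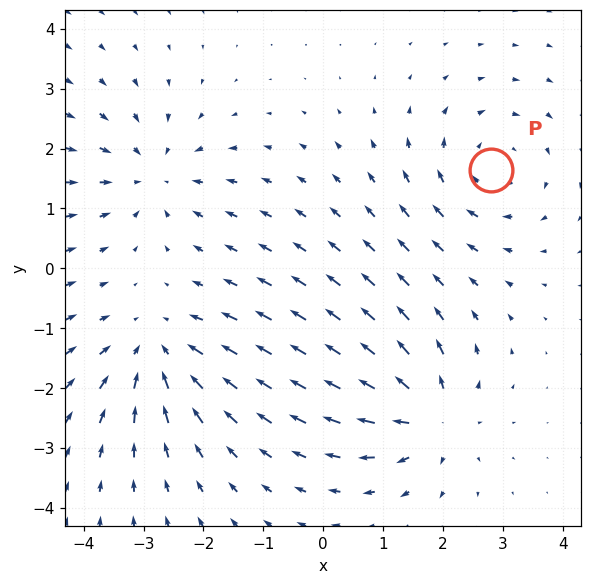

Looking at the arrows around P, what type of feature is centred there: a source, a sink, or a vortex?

At P (2.8, 1.6) the arrows circulate clockwise. Divergence ≈0, curl about -3 — near-zero divergence with nonzero curl is a vortex.

vortex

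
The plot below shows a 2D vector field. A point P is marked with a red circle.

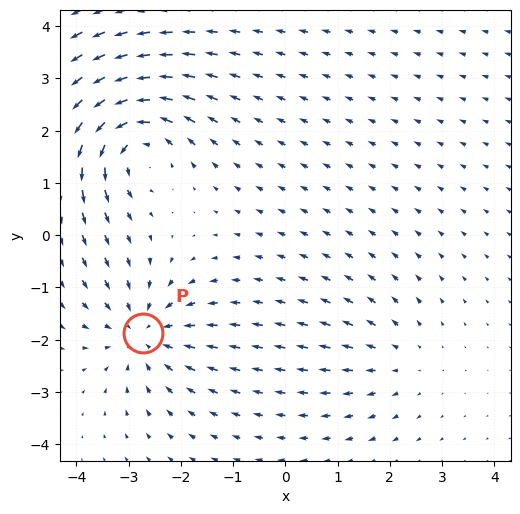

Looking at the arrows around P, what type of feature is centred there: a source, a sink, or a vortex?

sink

At P (-2.7, -1.9) the arrows converge inward. Divergence about -4, curl ≈0 — negative divergence with near-zero curl is a sink.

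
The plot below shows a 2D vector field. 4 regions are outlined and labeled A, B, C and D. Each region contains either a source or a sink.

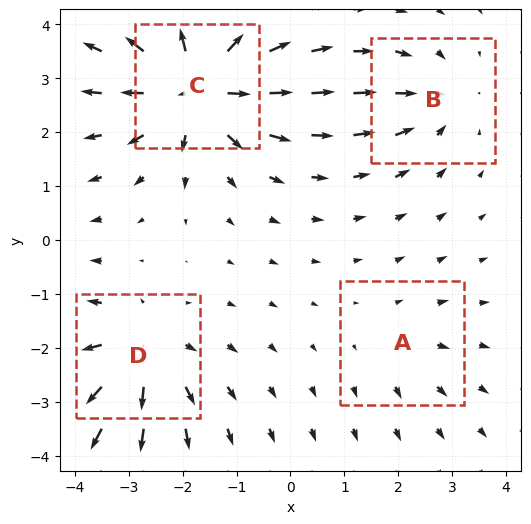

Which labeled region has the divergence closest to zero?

A

Divergence at each region's feature centre — A: about +2, B: about -3, C: about +7, D: about +5. Region A is closest to zero.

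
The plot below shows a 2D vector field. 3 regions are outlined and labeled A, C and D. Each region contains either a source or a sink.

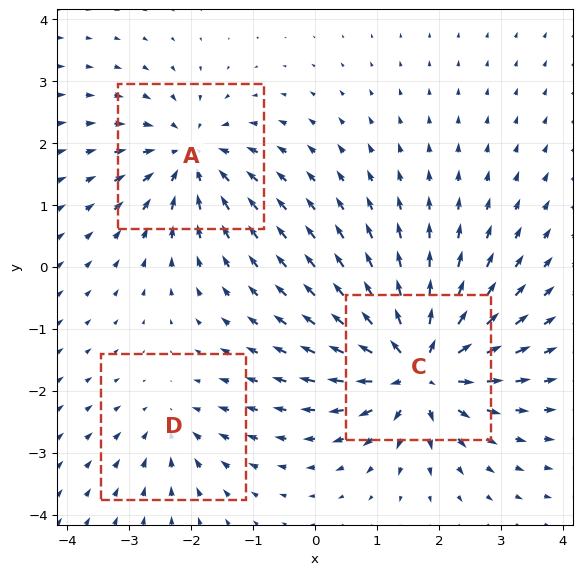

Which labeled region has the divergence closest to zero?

D

Divergence at each region's feature centre — A: about -4, C: about +6, D: about -2. Region D is closest to zero.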